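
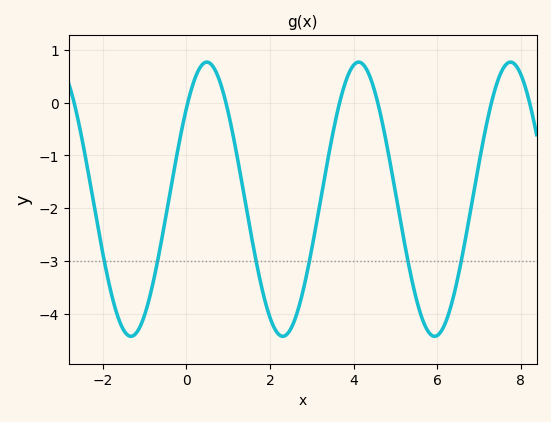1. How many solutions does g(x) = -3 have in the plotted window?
6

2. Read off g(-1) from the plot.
-4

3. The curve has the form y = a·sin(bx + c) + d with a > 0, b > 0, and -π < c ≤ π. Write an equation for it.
y = 2.6sin(1.7x + 0.72) - 1.83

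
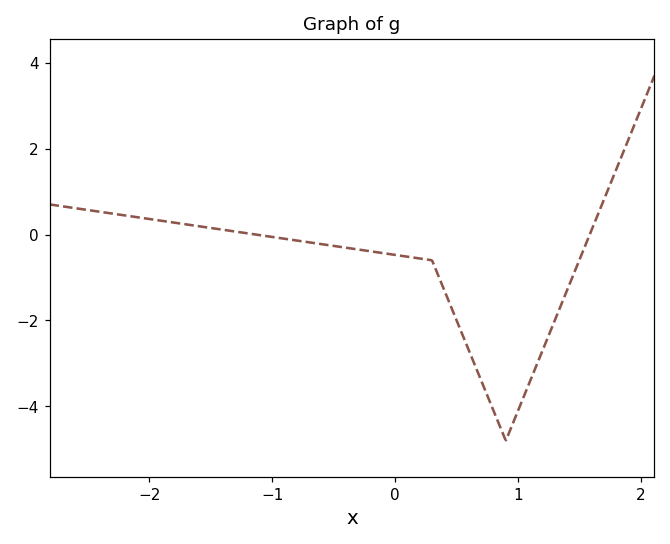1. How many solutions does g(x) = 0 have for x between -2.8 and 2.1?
2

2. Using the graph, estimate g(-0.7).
-0.2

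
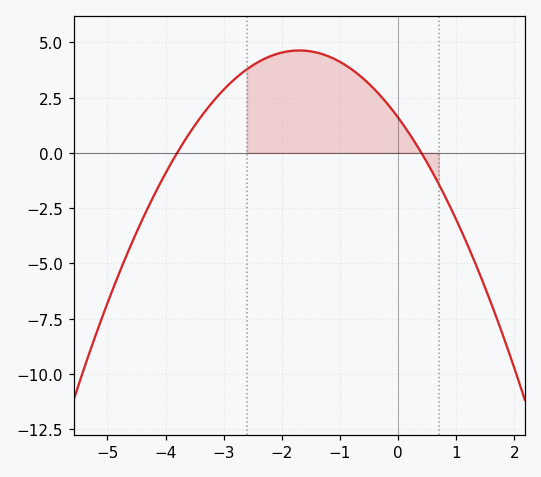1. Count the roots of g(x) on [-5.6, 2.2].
2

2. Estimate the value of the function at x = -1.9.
4.6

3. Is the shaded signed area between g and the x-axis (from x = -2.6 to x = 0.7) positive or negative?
positive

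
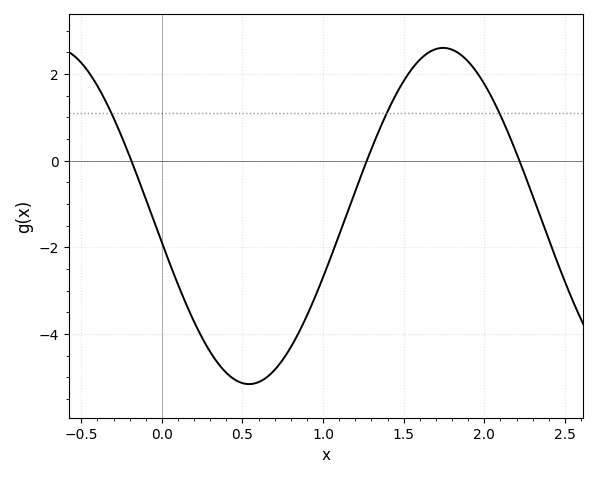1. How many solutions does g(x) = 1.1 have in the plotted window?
3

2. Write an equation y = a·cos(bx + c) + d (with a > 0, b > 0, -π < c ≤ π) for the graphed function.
y = 3.88cos(2.6x + 1.7) - 1.28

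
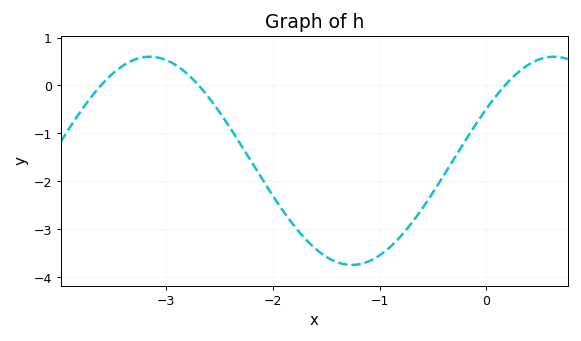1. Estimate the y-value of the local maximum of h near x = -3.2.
0.6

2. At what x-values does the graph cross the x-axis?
-3.61, -2.69, 0.174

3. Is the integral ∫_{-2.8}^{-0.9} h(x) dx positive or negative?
negative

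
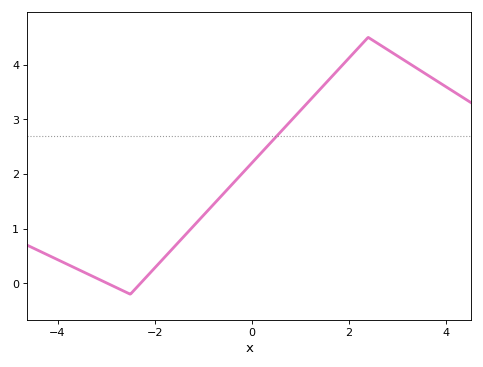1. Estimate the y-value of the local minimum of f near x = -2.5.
-0.199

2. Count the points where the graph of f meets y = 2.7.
1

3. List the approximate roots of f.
-2.97, -2.29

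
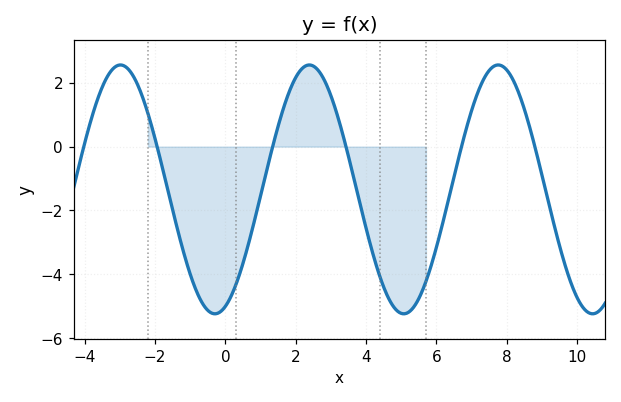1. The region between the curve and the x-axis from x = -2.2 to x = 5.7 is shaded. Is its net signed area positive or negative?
negative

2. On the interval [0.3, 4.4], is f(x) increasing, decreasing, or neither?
neither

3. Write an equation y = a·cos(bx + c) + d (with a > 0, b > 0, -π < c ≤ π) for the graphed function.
y = 3.9cos(1.17x - 2.79) - 1.34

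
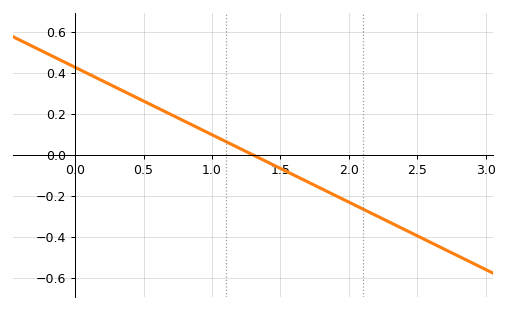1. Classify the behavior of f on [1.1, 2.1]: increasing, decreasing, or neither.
decreasing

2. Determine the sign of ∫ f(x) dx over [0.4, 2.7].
negative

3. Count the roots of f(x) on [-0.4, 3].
1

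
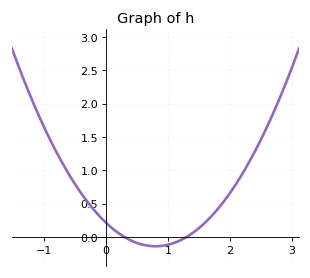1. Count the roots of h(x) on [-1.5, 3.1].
2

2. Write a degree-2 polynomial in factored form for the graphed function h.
y = 0.55(x - 0.3)(x - 1.3)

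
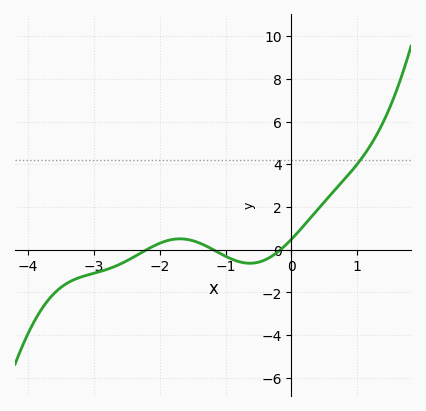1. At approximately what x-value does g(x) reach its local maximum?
-1.7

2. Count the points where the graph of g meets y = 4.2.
1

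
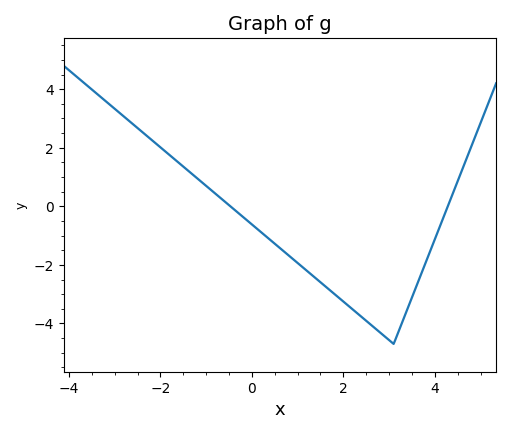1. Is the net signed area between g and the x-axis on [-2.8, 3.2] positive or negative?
negative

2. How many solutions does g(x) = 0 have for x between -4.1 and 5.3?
2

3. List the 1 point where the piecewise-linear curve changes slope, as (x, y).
(3.1, -4.7)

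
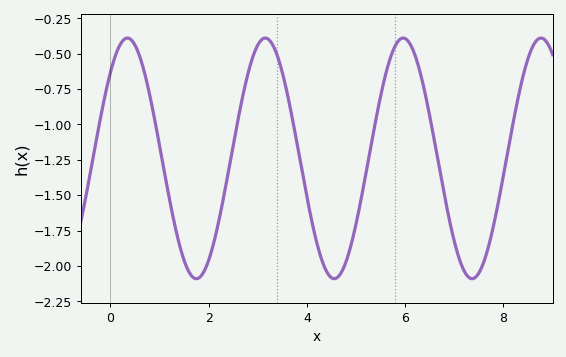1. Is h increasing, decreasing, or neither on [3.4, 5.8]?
neither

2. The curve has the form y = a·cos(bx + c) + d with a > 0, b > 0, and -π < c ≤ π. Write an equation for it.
y = 0.85cos(2.2x - 0.78) - 1.24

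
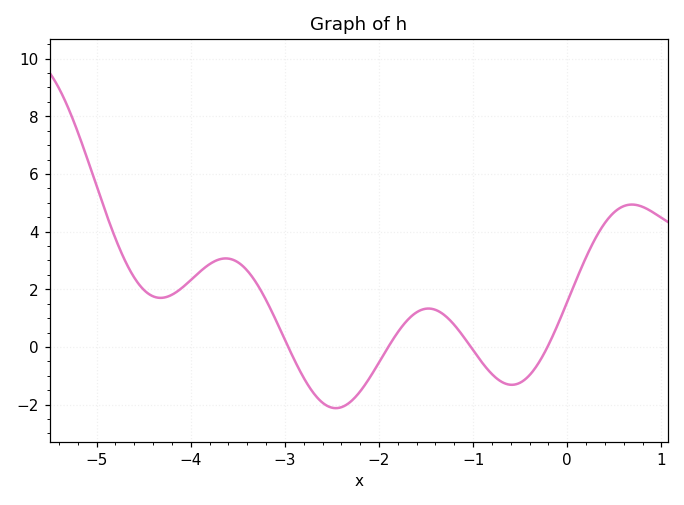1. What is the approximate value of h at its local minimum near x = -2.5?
-2.2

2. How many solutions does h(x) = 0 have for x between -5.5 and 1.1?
4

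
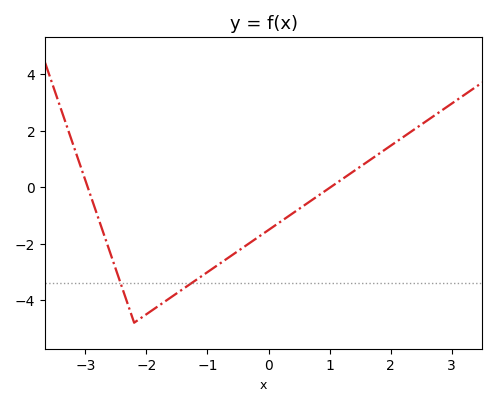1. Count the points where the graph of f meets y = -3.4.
2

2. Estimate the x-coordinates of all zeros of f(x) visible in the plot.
-2.96, 1.02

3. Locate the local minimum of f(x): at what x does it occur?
-2.2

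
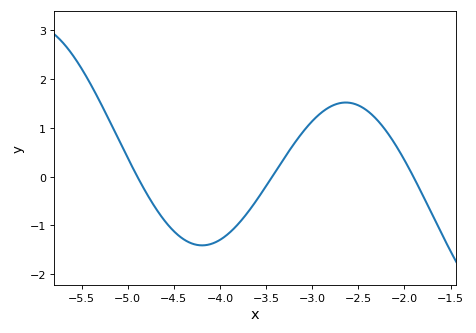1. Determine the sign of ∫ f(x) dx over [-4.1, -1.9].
positive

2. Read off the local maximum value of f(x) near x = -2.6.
1.5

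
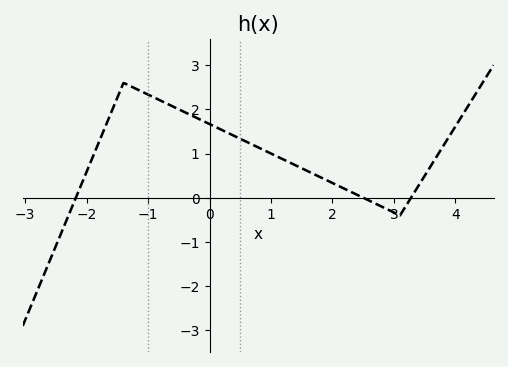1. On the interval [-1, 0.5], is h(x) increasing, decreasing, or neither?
decreasing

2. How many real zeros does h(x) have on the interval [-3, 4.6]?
3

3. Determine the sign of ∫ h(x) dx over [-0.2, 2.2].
positive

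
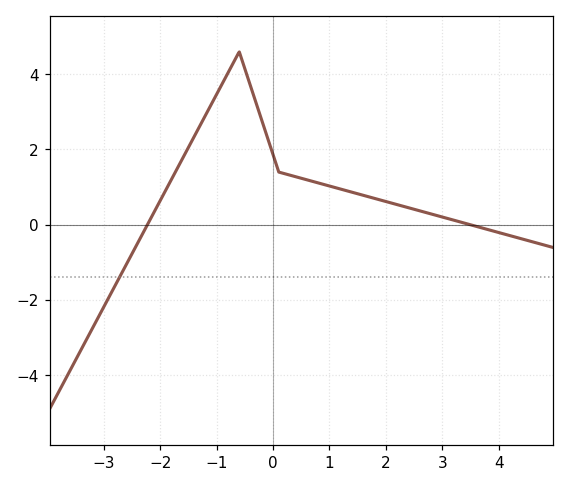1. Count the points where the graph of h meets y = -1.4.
1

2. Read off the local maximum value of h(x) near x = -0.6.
4.6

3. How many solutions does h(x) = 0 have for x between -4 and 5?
2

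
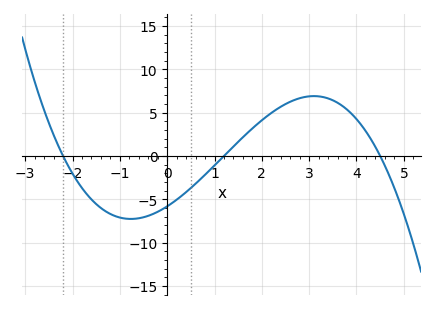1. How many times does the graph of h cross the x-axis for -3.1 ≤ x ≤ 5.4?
3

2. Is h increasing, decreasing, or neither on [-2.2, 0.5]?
neither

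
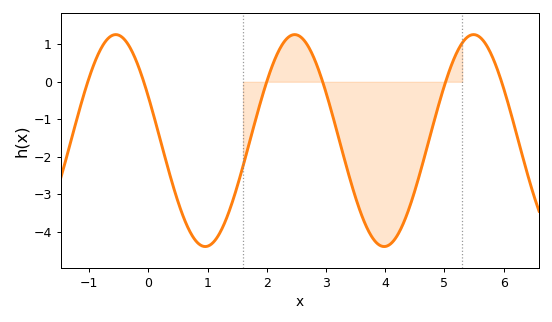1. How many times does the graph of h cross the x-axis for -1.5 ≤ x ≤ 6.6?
6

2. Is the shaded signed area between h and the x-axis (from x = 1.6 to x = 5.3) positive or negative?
negative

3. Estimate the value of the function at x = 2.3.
1.08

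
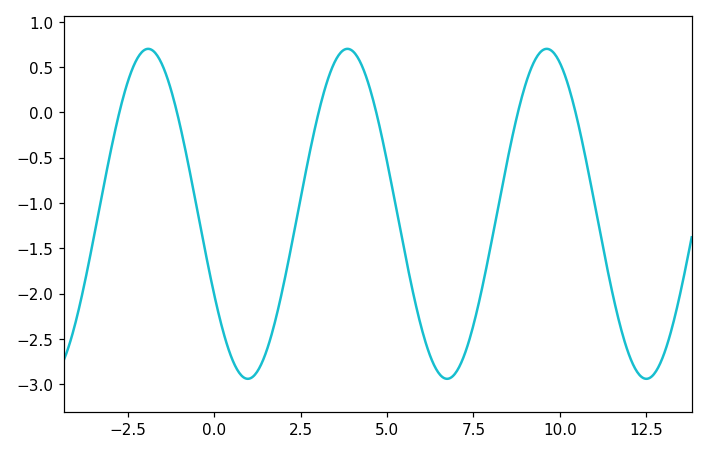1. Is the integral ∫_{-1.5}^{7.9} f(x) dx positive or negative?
negative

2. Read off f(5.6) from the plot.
-1.71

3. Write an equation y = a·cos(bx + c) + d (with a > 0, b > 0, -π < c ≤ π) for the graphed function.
y = 1.82cos(1.09x + 2.08) - 1.12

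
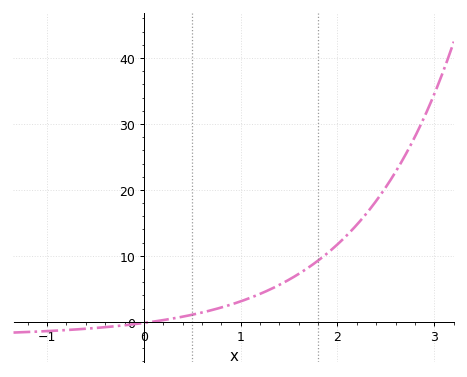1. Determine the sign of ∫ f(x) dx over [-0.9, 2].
positive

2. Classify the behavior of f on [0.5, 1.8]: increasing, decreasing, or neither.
increasing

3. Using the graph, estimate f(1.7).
8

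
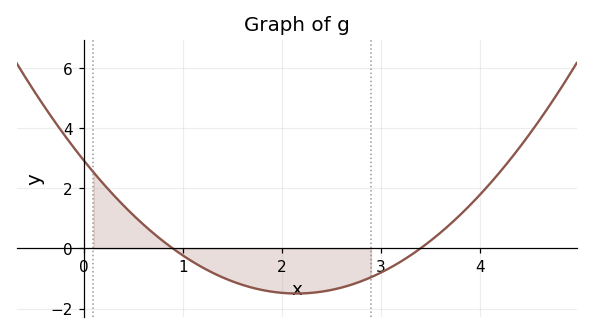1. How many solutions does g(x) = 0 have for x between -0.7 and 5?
2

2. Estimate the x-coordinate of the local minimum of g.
2.15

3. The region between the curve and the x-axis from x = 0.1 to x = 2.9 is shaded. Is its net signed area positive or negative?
negative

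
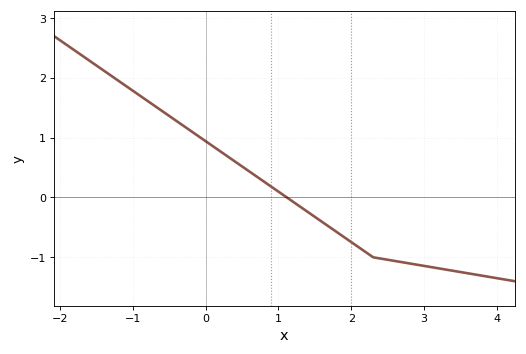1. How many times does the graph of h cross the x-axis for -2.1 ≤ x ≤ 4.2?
1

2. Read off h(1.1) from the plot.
0.012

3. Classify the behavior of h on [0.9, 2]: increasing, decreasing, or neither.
decreasing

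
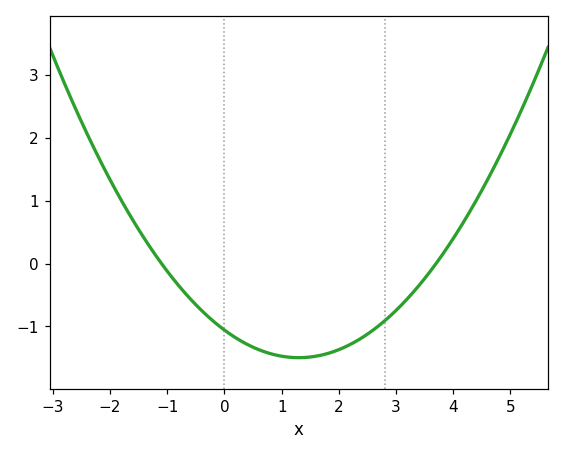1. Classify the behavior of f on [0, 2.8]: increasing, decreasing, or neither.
neither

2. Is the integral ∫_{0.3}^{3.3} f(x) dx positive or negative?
negative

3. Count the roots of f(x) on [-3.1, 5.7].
2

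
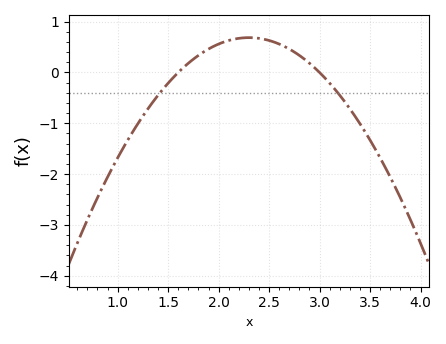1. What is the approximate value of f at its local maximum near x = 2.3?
0.686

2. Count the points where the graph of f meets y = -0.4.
2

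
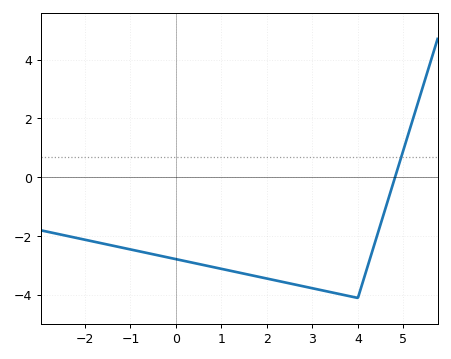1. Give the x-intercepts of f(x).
4.8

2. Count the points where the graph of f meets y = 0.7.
1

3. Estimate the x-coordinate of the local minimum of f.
4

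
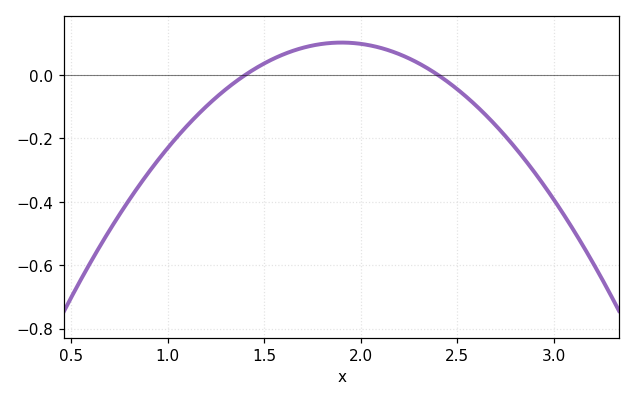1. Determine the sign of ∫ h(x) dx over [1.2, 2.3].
positive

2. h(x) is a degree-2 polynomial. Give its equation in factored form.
y = -0.41(x - 1.4)(x - 2.4)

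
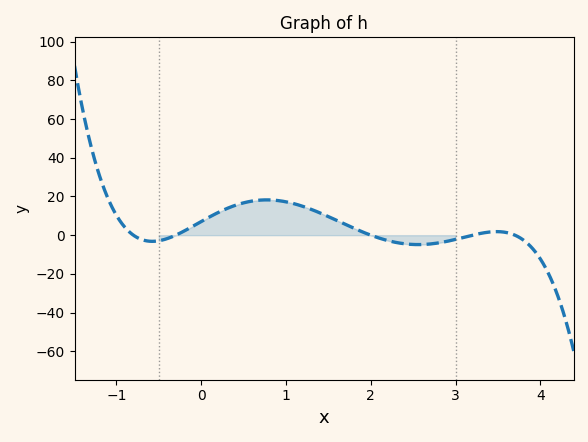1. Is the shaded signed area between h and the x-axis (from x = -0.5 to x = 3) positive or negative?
positive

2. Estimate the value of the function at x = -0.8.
0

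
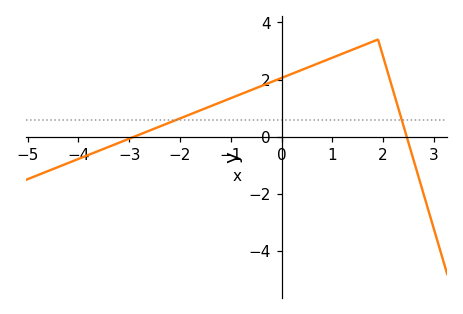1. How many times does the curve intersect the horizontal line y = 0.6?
2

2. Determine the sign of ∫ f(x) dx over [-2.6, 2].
positive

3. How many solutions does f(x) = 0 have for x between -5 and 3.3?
2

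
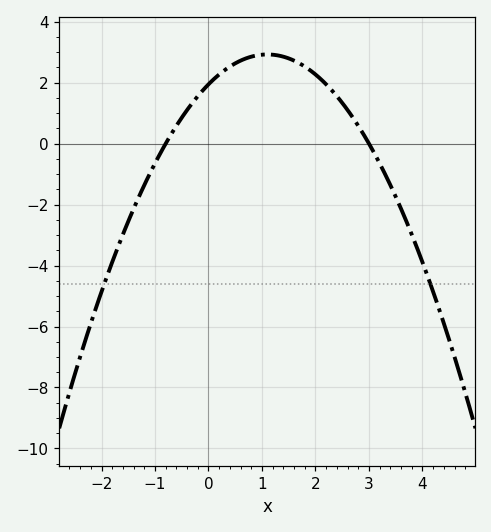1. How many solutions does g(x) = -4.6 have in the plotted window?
2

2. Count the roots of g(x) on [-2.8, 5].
2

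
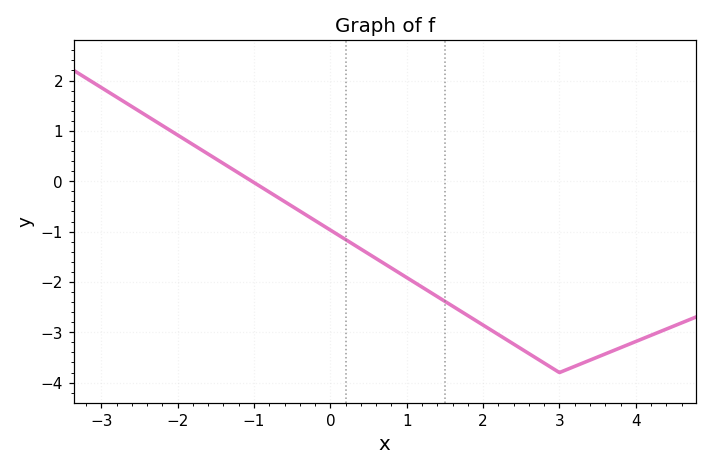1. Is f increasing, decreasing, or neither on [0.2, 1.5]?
decreasing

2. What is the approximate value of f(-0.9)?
-0.1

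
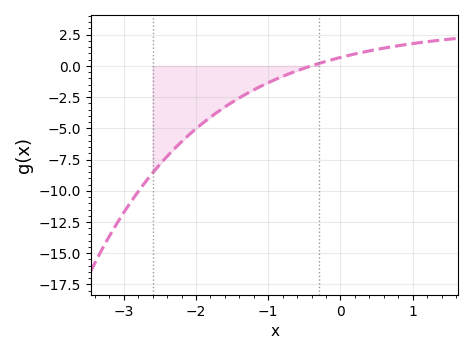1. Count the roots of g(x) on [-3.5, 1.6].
1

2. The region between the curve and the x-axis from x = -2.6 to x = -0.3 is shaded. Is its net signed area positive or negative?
negative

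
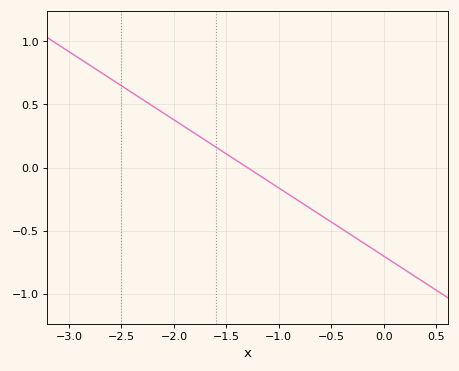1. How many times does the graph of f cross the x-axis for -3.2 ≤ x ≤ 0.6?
1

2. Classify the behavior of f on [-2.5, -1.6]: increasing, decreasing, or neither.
decreasing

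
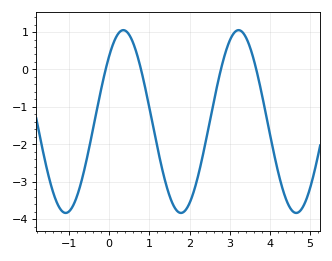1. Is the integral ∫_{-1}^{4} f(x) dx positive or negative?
negative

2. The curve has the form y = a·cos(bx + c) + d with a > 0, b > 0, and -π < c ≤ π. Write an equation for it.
y = 2.44cos(2.2x - 0.77) - 1.39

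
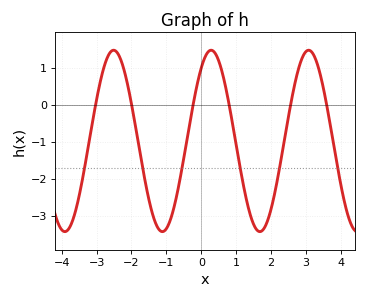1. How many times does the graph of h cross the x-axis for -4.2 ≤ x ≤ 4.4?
6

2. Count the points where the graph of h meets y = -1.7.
6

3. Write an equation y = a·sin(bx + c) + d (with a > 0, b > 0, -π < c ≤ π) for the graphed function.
y = 2.45sin(2.25x + 0.94) - 0.98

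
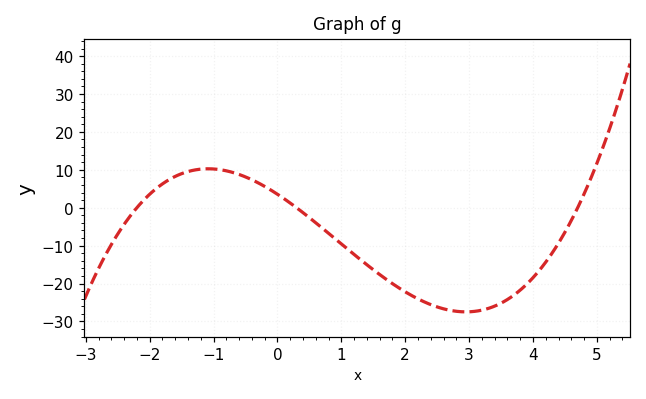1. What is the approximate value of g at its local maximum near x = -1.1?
10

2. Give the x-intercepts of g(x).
-2.2, 0.2, 4.8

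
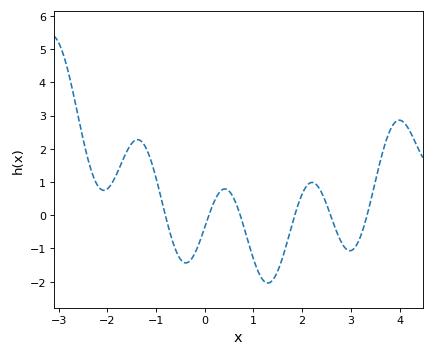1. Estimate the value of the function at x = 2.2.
0.987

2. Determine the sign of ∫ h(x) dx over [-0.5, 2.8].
negative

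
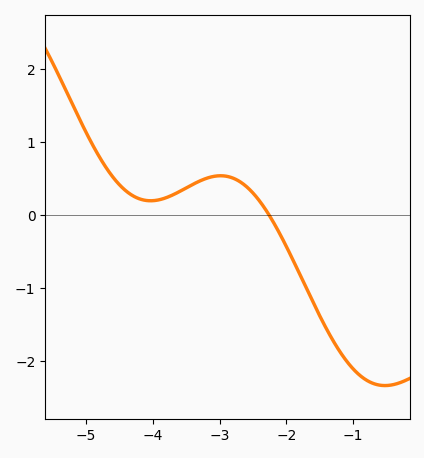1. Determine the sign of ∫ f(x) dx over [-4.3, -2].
positive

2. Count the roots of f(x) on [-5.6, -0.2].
1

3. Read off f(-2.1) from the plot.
-0.3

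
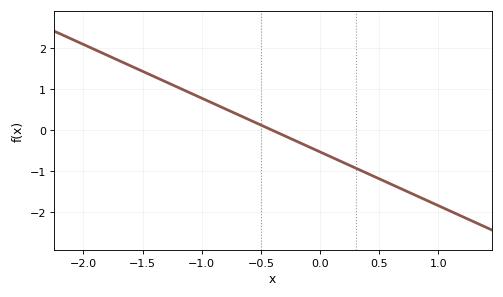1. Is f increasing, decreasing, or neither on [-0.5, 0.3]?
decreasing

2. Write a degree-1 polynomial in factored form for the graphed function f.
y = -1.31(x + 0.4)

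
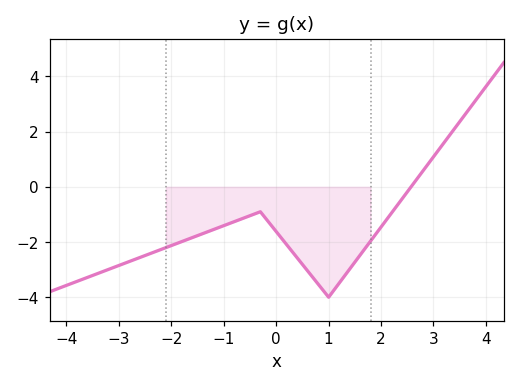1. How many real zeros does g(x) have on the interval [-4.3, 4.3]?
1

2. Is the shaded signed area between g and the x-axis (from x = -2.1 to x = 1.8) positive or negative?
negative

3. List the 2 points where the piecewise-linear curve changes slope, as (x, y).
(-0.3, -0.9); (1, -4)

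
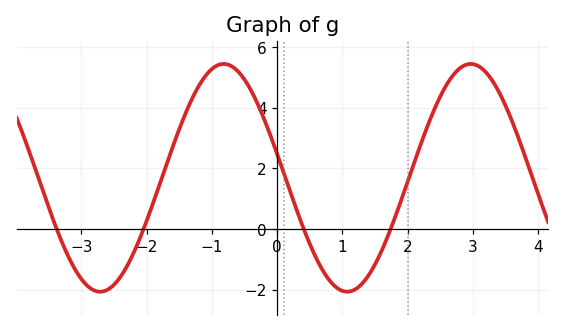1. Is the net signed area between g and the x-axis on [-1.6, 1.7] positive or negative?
positive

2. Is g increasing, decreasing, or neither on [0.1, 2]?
neither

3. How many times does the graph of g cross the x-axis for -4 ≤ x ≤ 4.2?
4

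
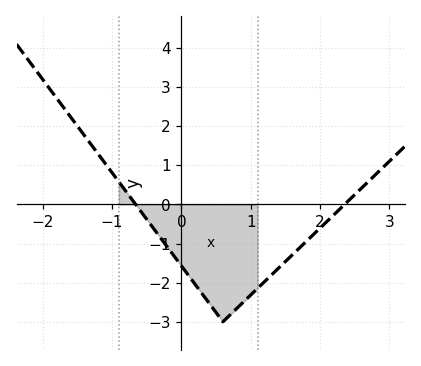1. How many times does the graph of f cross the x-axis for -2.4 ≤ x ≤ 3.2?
2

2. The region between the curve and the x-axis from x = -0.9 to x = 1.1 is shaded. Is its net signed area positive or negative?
negative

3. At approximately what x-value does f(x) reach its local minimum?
0.6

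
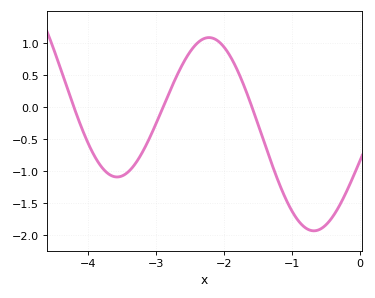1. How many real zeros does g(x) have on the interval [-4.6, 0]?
3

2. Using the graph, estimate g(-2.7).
0.45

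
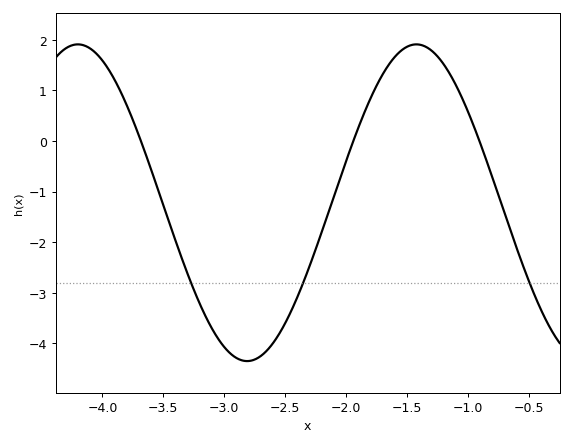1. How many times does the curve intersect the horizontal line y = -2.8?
3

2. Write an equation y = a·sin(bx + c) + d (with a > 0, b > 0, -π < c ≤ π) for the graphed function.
y = 3.13sin(2.3x - 1.5) - 1.22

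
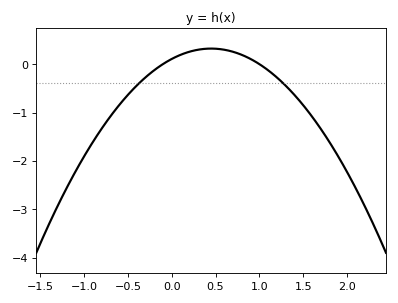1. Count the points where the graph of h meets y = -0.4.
2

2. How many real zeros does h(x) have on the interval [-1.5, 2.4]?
2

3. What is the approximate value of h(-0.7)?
-1.1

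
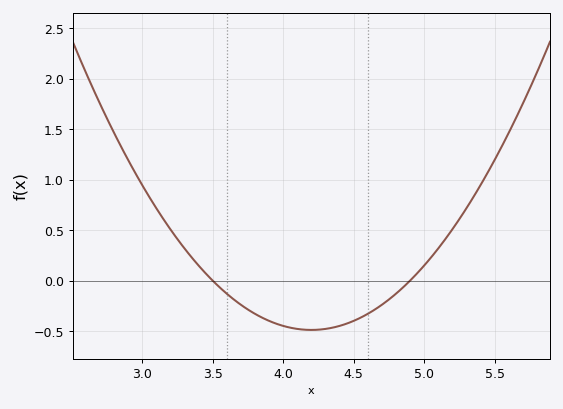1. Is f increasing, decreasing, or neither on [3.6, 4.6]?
neither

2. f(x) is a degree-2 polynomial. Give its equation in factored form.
y = 1(x - 3.5)(x - 4.9)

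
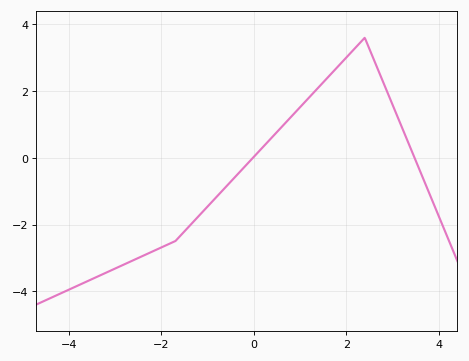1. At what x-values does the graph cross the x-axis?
0, 3.4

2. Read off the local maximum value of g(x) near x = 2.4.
3.6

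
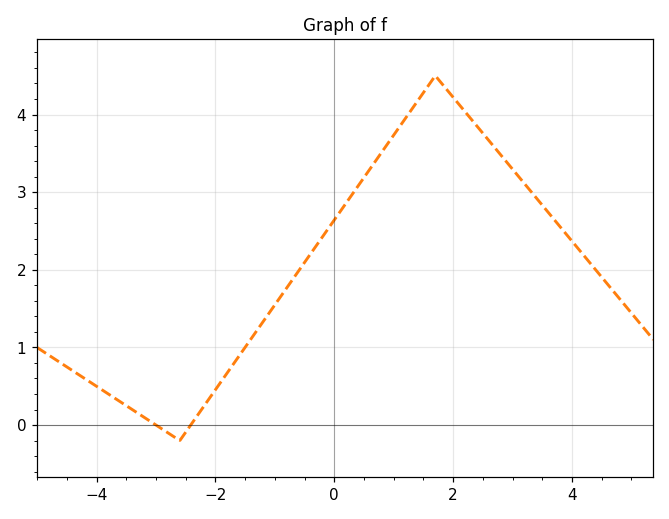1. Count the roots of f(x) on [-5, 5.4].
2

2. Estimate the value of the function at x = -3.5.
0.249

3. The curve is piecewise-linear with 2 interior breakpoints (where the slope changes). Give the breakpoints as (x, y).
(-2.6, -0.2); (1.7, 4.5)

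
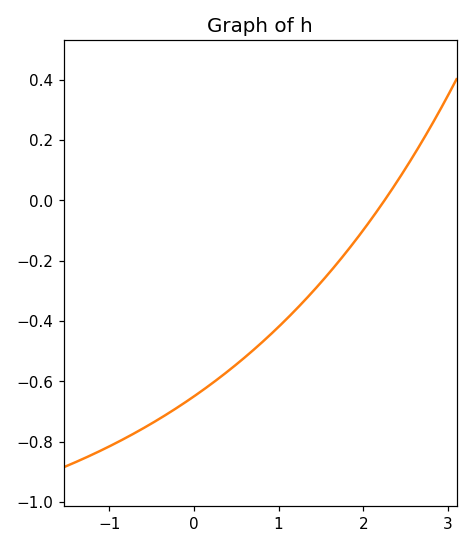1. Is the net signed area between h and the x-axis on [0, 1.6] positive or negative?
negative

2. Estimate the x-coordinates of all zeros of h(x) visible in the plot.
2.25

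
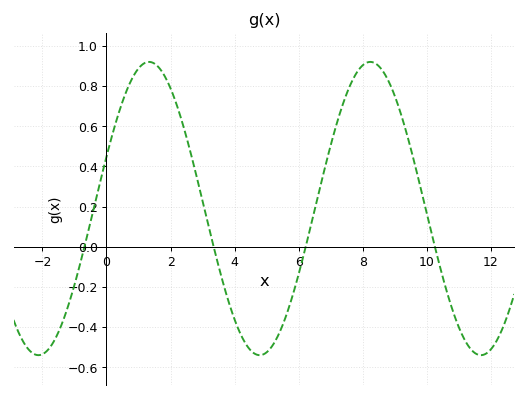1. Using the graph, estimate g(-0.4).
0.188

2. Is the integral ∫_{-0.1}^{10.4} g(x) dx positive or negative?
positive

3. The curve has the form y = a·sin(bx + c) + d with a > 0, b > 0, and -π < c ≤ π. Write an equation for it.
y = 0.73sin(0.91x + 0.362) + 0.19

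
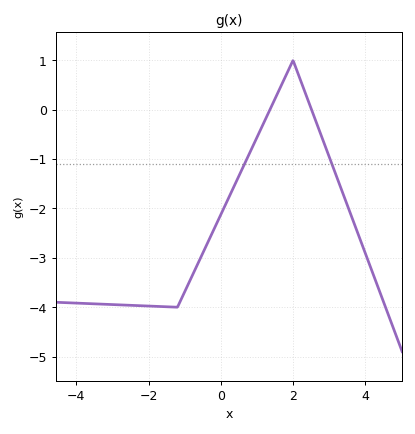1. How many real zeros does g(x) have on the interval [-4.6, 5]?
2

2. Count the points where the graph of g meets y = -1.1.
2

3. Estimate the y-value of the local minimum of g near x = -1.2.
-4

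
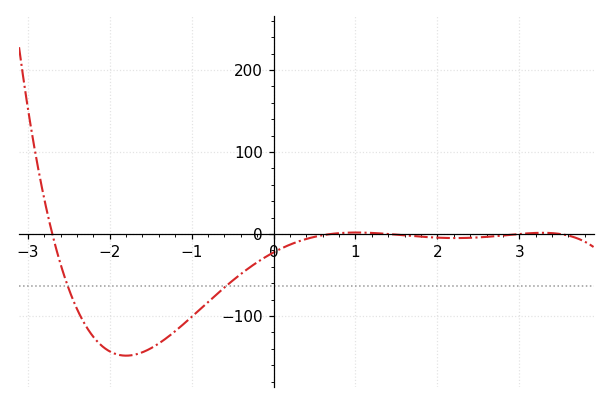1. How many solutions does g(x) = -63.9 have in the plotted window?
2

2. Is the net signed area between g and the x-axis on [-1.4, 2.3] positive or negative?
negative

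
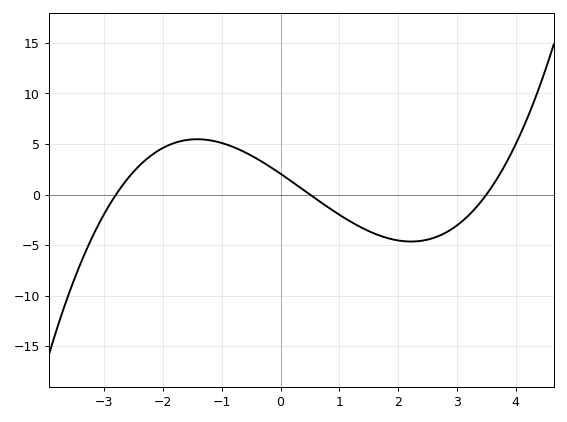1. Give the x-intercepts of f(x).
-2.8, 0.5, 3.5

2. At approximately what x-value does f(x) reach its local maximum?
-1.42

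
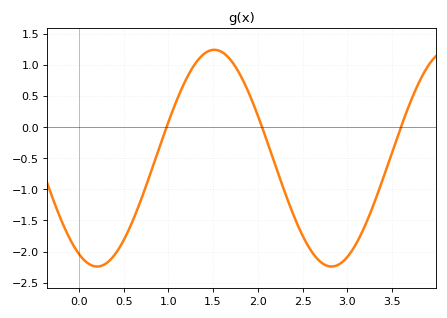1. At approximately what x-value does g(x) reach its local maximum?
1.51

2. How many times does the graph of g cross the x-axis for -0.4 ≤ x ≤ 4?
3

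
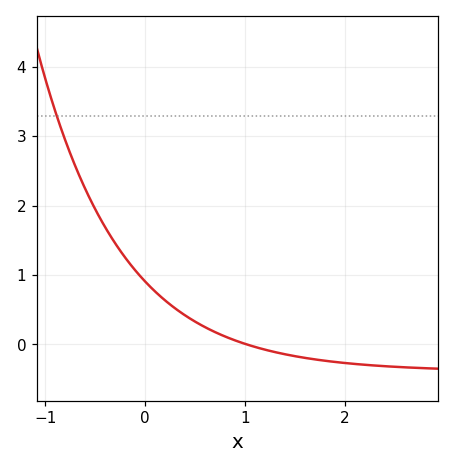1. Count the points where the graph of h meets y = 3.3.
1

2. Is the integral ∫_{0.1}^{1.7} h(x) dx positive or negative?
positive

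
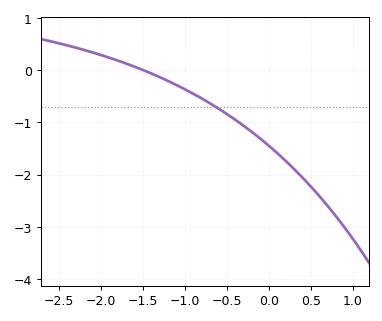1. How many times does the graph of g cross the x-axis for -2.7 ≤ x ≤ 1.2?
1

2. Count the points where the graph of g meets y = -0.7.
1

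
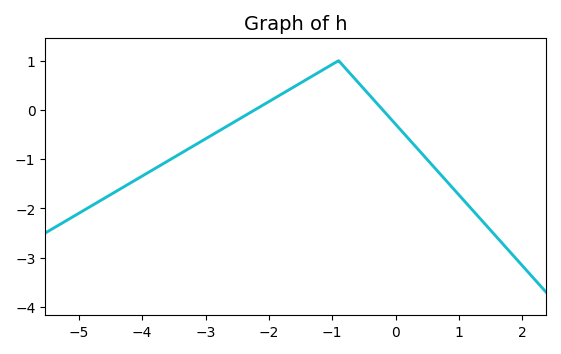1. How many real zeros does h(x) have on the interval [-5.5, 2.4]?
2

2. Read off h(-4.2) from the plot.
-1.5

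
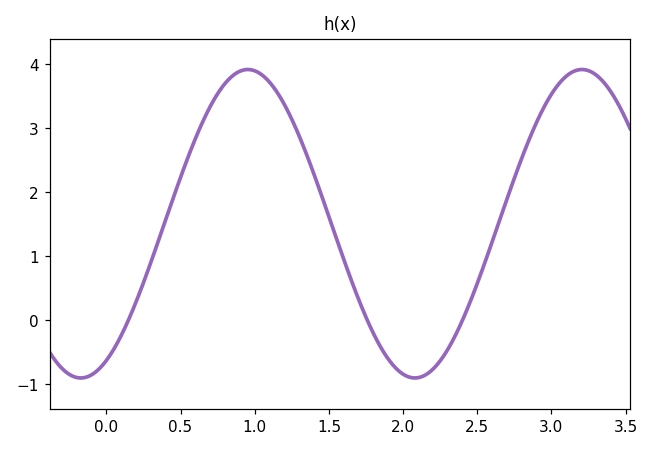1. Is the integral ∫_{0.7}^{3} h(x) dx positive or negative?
positive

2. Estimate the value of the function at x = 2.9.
3.1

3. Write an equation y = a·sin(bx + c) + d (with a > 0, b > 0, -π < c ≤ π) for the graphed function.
y = 2.41sin(2.8x - 1.1) + 1.5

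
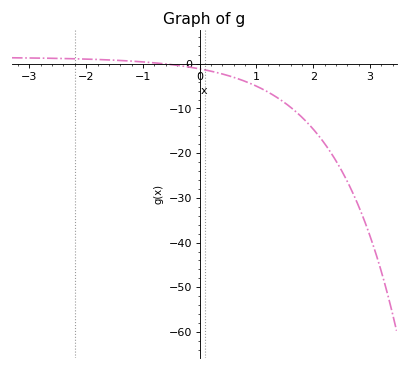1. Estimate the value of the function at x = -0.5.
-0.186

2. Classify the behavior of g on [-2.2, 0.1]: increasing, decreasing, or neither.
decreasing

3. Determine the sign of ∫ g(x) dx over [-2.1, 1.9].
negative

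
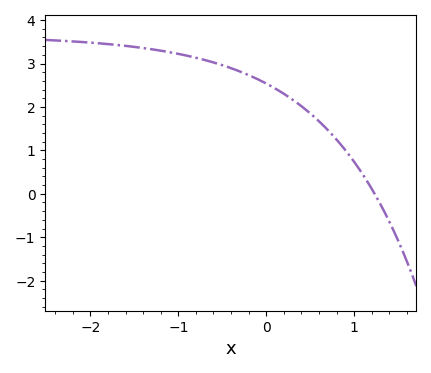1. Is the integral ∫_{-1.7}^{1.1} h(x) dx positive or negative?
positive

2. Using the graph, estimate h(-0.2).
2.73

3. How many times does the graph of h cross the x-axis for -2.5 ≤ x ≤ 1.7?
1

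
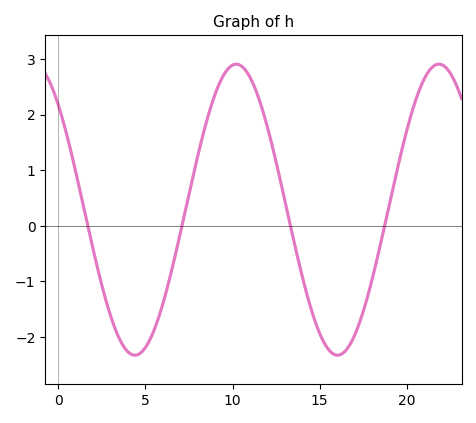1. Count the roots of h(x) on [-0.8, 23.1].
4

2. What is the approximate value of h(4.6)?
-2.31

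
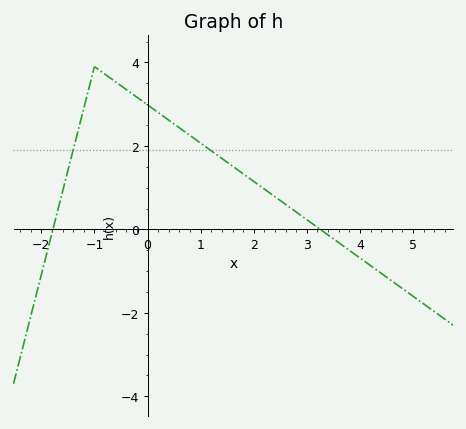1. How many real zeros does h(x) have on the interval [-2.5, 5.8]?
2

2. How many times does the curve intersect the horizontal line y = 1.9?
2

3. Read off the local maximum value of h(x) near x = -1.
3.9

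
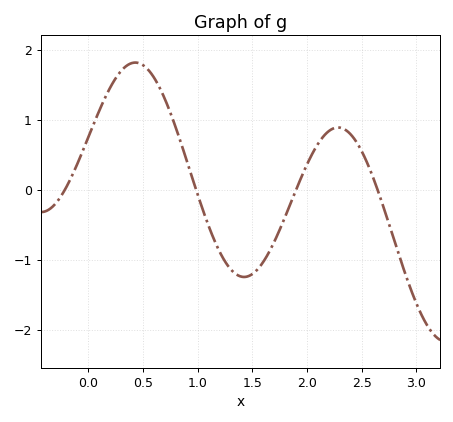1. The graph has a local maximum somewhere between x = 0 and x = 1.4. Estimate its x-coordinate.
0.45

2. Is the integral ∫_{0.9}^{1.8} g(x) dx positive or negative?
negative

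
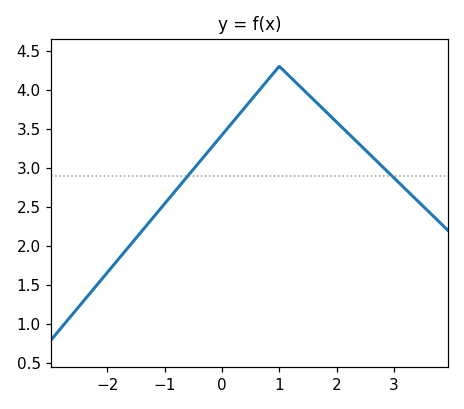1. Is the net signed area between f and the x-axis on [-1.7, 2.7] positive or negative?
positive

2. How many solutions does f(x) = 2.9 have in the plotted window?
2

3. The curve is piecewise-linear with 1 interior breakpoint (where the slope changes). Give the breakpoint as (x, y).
(1, 4.3)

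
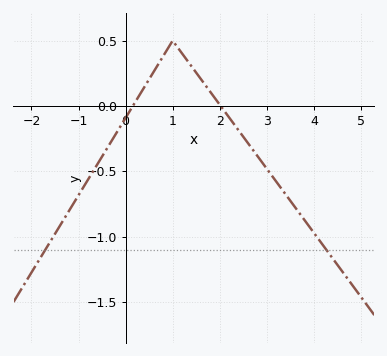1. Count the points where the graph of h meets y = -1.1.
2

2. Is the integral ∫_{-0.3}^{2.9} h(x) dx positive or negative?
positive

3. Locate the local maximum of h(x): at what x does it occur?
1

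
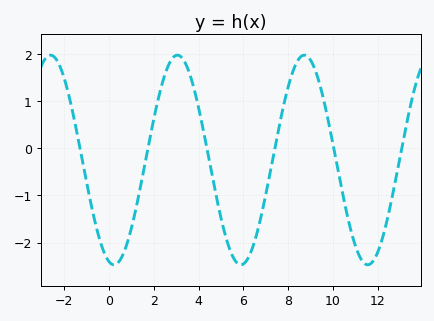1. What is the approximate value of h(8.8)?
1.96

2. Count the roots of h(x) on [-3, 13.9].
6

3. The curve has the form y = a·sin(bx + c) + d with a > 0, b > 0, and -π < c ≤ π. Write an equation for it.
y = 2.22sin(1.11x - 1.82) - 0.25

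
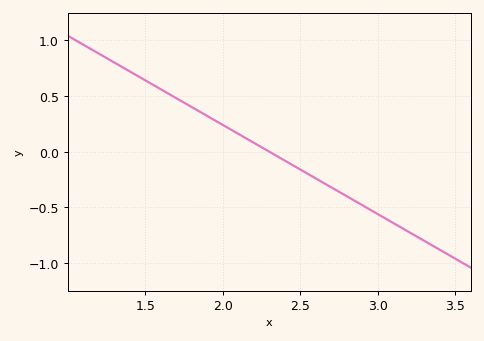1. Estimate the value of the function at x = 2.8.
-0.4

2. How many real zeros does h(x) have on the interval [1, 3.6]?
1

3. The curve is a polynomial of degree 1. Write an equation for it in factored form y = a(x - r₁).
y = -0.8(x - 2.3)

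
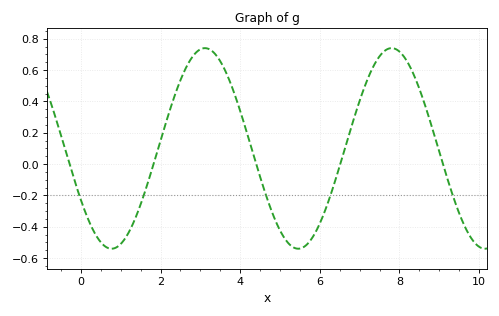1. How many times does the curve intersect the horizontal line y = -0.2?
5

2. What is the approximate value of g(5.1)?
-0.467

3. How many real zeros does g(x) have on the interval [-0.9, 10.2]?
5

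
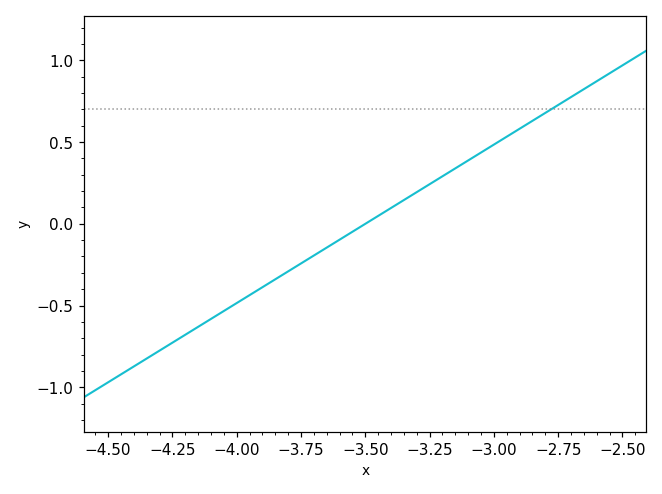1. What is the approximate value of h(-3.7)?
-0.2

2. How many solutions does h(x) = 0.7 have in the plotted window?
1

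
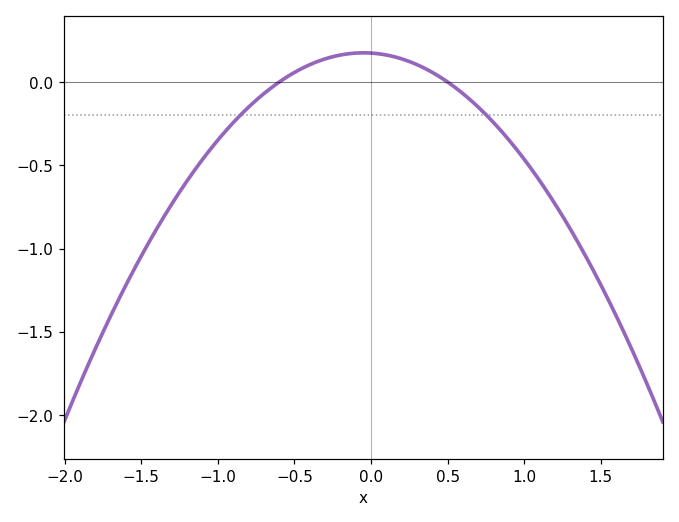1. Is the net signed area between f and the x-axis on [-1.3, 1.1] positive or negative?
negative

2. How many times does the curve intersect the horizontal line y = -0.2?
2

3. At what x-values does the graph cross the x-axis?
-0.6, 0.5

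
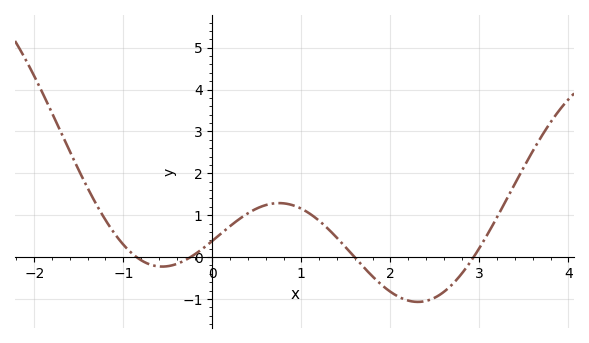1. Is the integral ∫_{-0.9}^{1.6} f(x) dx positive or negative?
positive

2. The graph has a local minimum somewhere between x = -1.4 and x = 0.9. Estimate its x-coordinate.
-0.561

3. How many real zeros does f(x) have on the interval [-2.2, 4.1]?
4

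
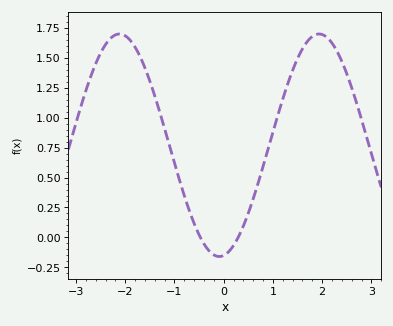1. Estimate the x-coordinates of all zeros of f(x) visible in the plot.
-0.5, 0.3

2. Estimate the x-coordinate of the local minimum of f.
-0.1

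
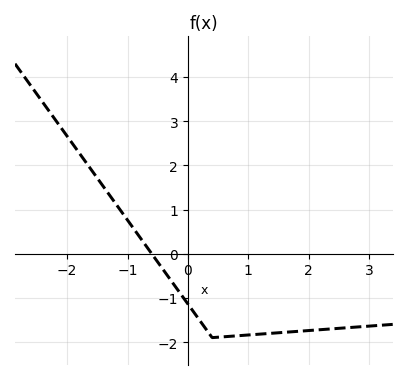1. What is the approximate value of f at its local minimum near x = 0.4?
-1.9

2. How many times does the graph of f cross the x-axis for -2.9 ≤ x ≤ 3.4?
1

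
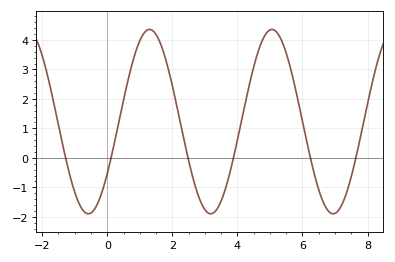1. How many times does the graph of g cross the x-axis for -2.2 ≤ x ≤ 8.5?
6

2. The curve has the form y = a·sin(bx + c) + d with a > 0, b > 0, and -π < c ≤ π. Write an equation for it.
y = 3.13sin(1.67x - 0.6) + 1.23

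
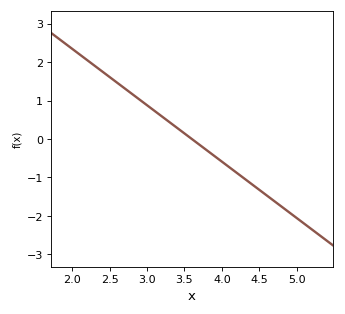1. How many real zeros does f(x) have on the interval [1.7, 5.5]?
1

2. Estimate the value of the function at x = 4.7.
-1.6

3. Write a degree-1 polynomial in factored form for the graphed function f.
y = -1.47(x - 3.6)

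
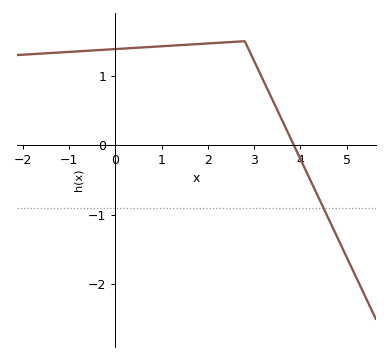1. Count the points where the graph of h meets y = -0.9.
1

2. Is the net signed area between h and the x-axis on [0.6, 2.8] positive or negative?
positive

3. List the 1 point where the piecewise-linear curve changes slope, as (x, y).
(2.8, 1.5)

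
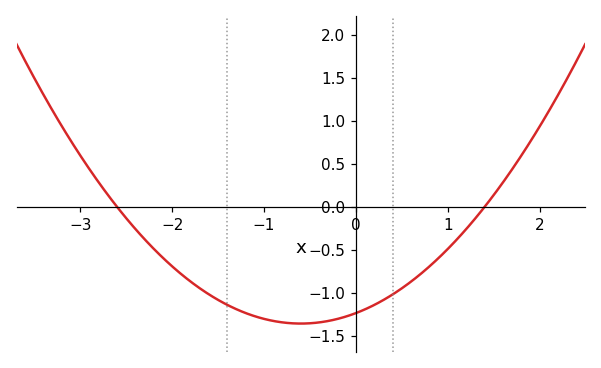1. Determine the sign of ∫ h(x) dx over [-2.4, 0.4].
negative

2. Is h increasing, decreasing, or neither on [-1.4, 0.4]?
neither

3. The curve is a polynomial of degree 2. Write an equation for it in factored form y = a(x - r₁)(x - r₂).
y = 0.34(x + 2.6)(x - 1.4)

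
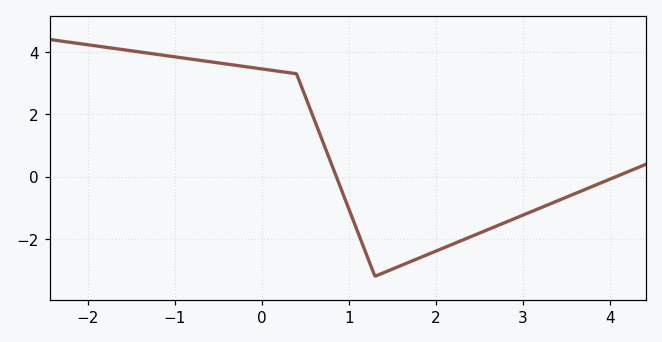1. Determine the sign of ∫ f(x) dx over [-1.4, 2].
positive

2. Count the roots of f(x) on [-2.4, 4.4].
2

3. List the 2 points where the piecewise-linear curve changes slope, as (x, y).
(0.4, 3.3); (1.3, -3.2)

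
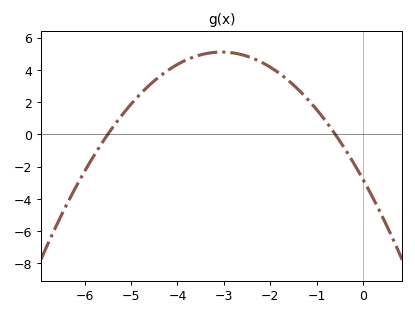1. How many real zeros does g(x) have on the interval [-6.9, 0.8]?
2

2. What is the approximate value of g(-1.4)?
2.8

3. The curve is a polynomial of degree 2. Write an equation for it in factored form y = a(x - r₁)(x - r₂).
y = -0.85(x + 5.5)(x + 0.6)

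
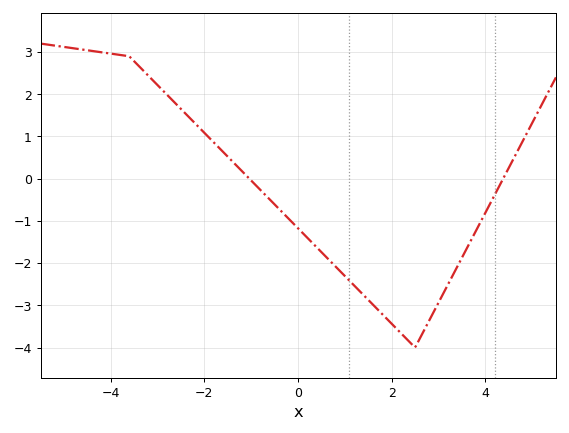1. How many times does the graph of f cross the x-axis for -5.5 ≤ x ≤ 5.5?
2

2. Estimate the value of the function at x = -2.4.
1.54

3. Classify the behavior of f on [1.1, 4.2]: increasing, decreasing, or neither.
neither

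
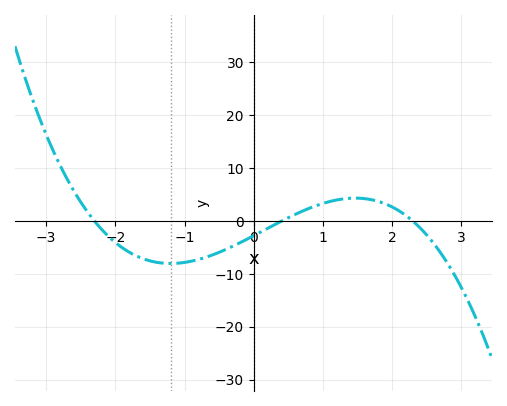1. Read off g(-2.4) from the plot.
2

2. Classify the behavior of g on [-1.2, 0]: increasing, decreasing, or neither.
increasing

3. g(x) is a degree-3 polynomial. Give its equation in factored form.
y = -1.3(x + 2.3)(x - 0.4)(x - 2.3)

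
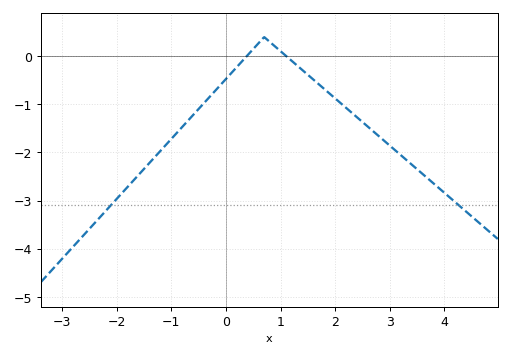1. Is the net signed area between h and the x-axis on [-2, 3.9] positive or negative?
negative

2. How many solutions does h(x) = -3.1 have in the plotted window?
2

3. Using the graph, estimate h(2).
-0.9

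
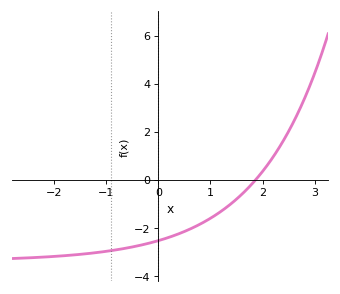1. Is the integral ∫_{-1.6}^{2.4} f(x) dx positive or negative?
negative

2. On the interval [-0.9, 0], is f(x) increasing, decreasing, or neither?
increasing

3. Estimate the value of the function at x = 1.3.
-1.16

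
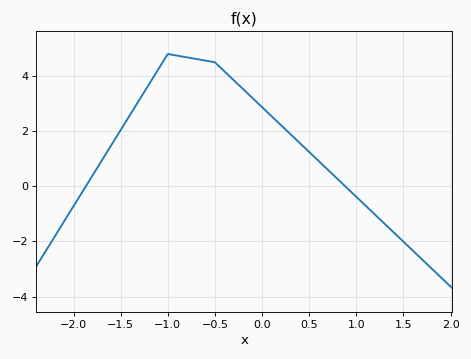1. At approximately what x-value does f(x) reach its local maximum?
-1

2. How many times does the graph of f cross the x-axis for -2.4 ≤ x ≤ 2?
2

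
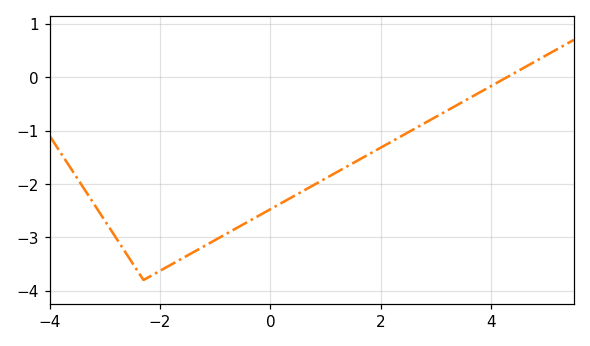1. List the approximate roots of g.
4.29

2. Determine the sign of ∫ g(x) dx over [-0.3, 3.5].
negative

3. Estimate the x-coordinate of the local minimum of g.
-2.3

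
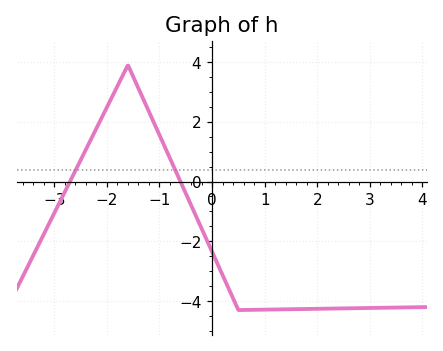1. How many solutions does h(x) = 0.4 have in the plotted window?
2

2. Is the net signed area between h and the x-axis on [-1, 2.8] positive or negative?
negative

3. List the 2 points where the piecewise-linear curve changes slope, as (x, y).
(-1.6, 3.9); (0.5, -4.3)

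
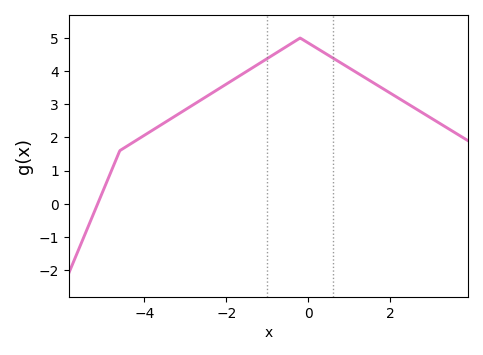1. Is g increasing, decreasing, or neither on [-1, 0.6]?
neither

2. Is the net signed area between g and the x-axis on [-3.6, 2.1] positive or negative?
positive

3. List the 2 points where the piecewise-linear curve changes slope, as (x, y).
(-4.6, 1.6); (-0.2, 5)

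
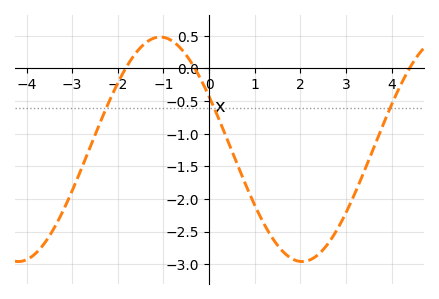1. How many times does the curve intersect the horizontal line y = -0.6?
3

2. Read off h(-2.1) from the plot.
-0.368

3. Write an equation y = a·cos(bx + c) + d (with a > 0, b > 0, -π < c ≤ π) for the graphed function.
y = 1.72cos(1.01x + 1.08) - 1.24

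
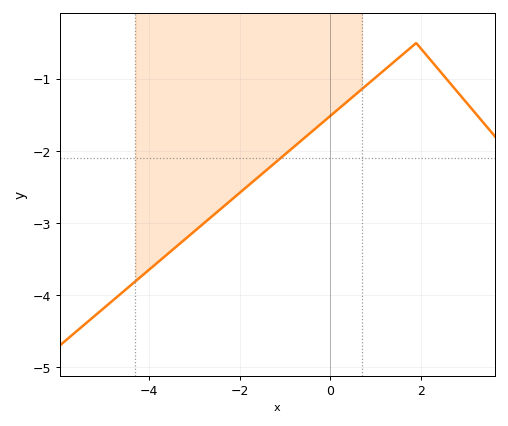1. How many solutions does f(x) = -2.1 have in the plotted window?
1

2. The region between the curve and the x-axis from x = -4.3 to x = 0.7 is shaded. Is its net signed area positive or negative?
negative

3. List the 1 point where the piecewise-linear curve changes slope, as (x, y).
(1.9, -0.5)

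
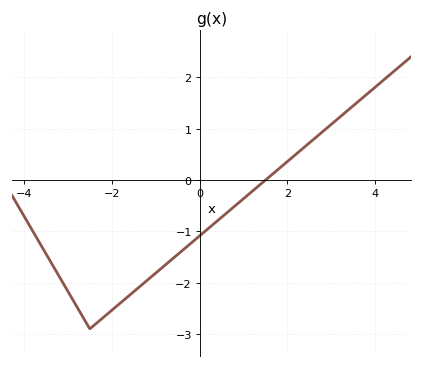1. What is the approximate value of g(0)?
-1.1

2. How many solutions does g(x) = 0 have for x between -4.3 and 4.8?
1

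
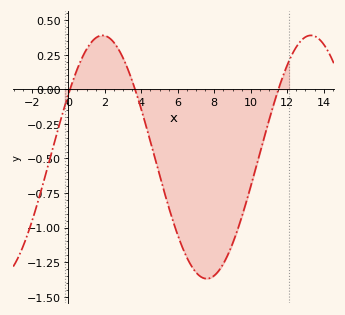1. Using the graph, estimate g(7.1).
-1.34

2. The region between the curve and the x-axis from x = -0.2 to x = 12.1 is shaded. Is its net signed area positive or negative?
negative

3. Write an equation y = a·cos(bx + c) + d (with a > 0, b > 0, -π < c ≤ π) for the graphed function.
y = 0.88cos(0.55x - 1.03) - 0.49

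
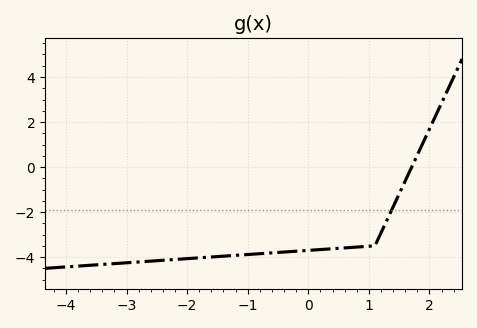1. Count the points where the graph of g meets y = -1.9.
1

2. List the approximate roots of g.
1.71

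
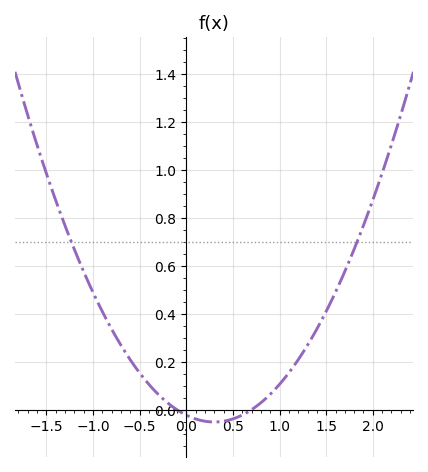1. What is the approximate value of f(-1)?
0.49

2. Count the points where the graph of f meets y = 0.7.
2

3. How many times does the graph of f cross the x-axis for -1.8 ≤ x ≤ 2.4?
2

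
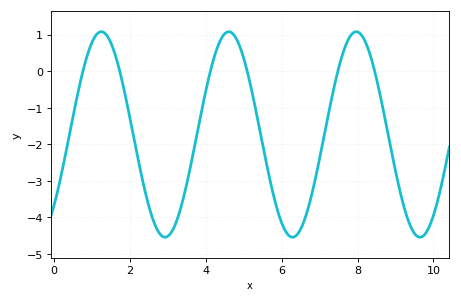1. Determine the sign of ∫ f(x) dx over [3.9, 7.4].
negative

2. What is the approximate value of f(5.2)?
-0.5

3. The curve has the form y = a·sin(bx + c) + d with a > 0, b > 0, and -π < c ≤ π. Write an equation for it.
y = 2.81sin(1.9x - 0.76) - 1.73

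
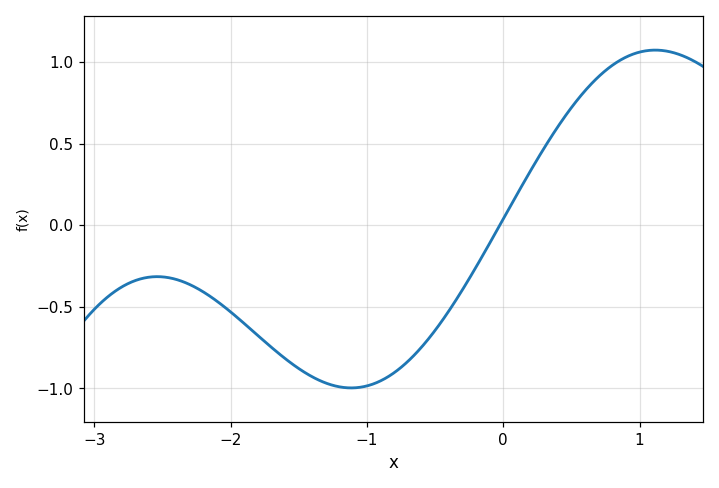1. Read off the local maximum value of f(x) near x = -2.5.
-0.3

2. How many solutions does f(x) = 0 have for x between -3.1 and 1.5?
1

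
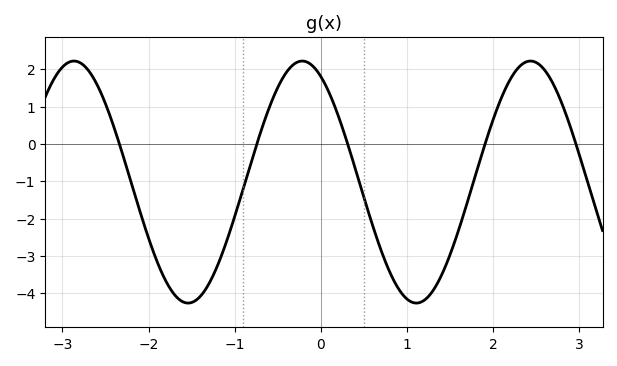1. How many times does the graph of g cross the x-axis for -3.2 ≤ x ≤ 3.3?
5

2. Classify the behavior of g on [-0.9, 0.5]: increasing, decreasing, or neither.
neither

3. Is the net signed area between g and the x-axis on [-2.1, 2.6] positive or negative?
negative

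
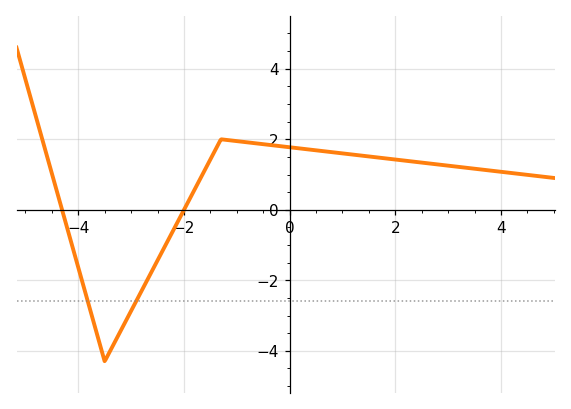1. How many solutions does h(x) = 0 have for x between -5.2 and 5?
2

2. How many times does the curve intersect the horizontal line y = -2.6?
2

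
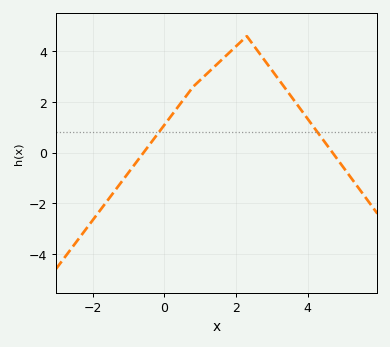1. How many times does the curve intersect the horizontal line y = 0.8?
2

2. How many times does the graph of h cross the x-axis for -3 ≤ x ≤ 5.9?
2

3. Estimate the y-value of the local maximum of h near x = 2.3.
4.6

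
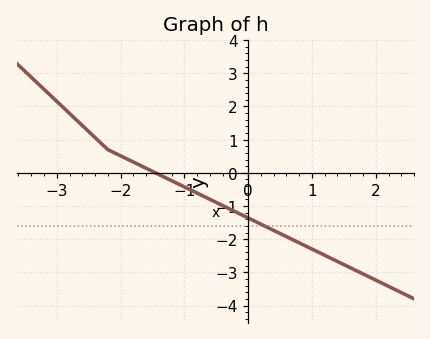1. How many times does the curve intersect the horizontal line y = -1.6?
1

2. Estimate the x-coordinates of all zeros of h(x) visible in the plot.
-1.5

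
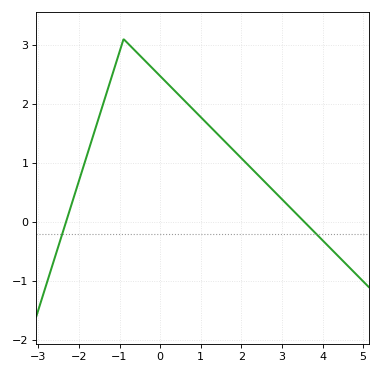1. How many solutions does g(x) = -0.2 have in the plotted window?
2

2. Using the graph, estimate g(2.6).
0.665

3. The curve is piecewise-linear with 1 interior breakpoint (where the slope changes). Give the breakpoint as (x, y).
(-0.9, 3.1)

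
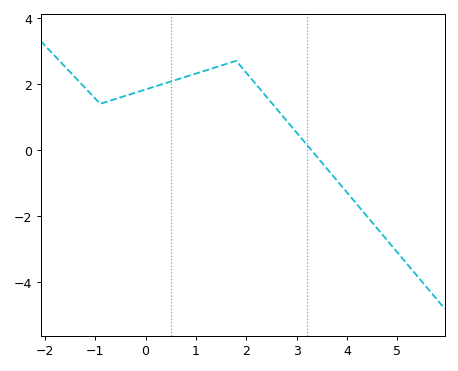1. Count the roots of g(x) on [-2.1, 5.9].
1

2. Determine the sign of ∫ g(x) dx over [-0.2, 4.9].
positive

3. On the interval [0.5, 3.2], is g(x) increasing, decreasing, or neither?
neither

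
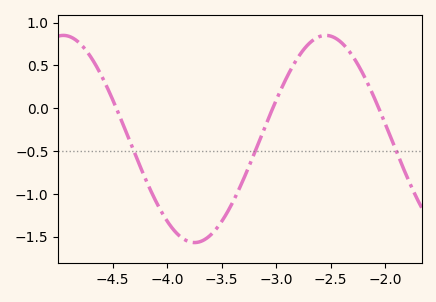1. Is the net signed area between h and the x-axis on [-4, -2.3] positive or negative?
negative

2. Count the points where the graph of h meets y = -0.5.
3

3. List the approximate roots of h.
-4.47, -3.03, -2.06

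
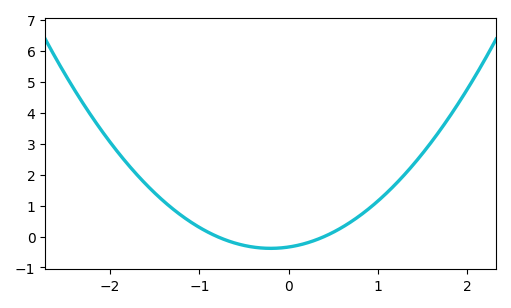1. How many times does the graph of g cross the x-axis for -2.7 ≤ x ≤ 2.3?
2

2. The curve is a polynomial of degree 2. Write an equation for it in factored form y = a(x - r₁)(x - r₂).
y = 1.06(x + 0.8)(x - 0.4)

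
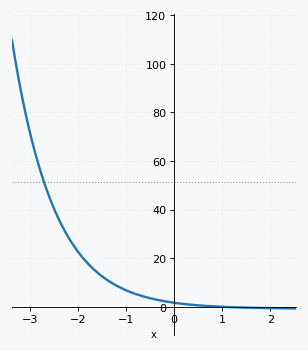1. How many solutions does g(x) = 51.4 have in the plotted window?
1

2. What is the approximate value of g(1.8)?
-0.488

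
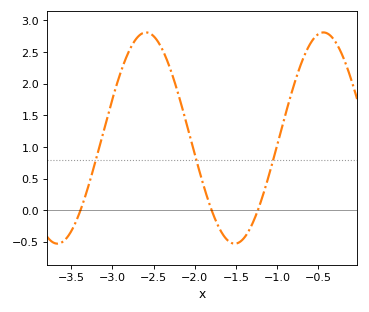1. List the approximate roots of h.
-3.39, -1.8, -1.23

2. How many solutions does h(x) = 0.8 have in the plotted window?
3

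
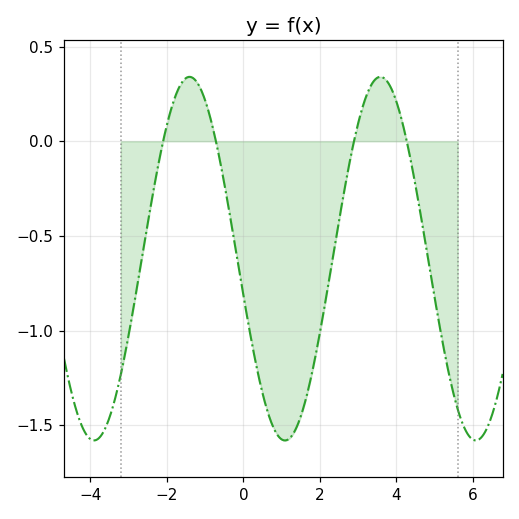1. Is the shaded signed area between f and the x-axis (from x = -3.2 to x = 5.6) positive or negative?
negative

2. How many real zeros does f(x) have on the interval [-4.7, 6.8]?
4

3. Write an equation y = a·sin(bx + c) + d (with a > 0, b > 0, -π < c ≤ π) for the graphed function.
y = 0.96sin(1.3x - 2.9) - 0.62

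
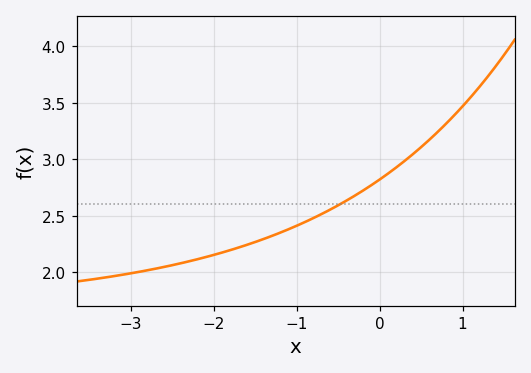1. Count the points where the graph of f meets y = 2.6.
1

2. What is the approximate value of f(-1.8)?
2.2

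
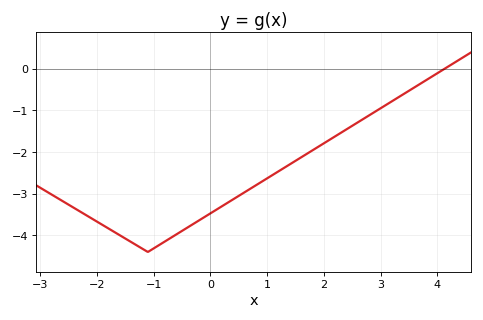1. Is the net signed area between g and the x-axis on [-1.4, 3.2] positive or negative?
negative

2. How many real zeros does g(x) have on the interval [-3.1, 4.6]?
1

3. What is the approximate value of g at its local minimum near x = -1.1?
-4.4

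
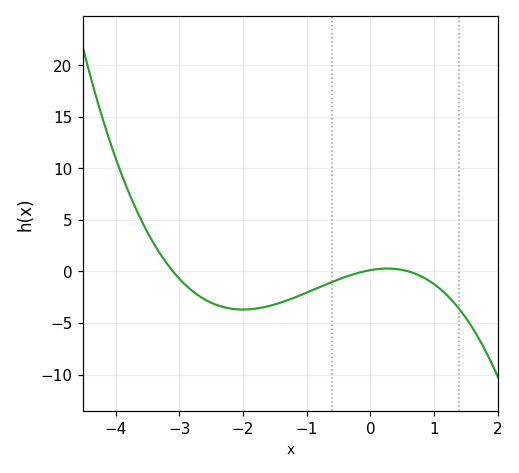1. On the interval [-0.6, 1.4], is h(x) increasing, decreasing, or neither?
neither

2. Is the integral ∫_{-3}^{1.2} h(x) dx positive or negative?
negative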